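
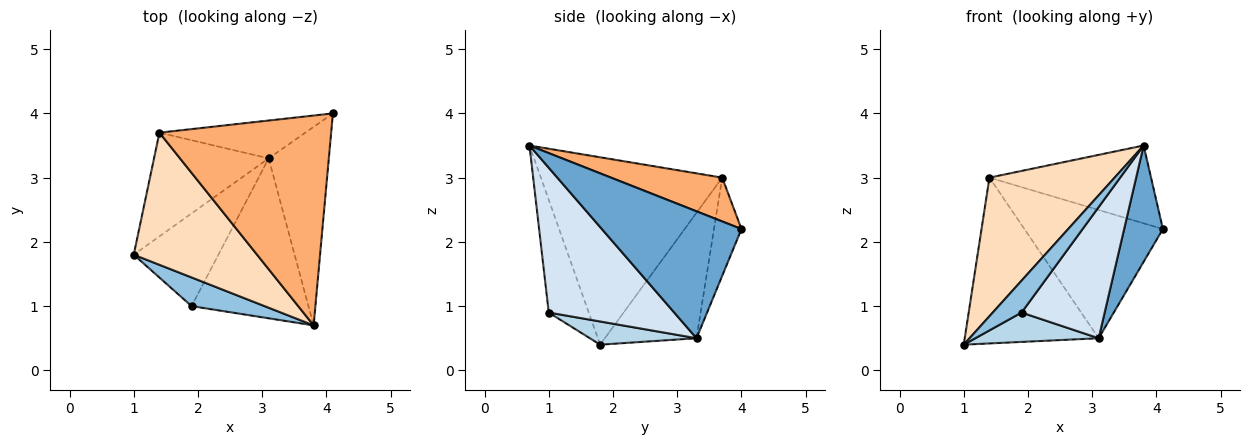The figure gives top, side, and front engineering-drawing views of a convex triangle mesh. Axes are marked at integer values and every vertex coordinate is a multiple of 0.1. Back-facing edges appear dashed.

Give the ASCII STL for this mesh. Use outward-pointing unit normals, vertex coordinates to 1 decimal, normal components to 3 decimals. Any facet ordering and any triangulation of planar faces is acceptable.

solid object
 facet normal 0.876 -0.243 -0.415
  outer loop
   vertex 3.1 3.3 0.5
   vertex 4.1 4.0 2.2
   vertex 3.8 0.7 3.5
  endloop
 endfacet
 facet normal -0.718 -0.517 0.465
  outer loop
   vertex 1.9 1.0 0.9
   vertex 3.8 0.7 3.5
   vertex 1.0 1.8 0.4
  endloop
 endfacet
 facet normal 0.253 -0.292 -0.922
  outer loop
   vertex 1.9 1.0 0.9
   vertex 1.0 1.8 0.4
   vertex 3.1 3.3 0.5
  endloop
 endfacet
 facet normal 0.692 -0.458 -0.558
  outer loop
   vertex 1.9 1.0 0.9
   vertex 3.1 3.3 0.5
   vertex 3.8 0.7 3.5
  endloop
 endfacet
 facet normal -0.187 0.942 -0.278
  outer loop
   vertex 1.4 3.7 3.0
   vertex 4.1 4.0 2.2
   vertex 3.1 3.3 0.5
  endloop
 endfacet
 facet normal 0.233 0.338 0.912
  outer loop
   vertex 1.4 3.7 3.0
   vertex 3.8 0.7 3.5
   vertex 4.1 4.0 2.2
  endloop
 endfacet
 facet normal -0.502 0.733 -0.459
  outer loop
   vertex 1.4 3.7 3.0
   vertex 3.1 3.3 0.5
   vertex 1.0 1.8 0.4
  endloop
 endfacet
 facet normal -0.724 -0.499 0.476
  outer loop
   vertex 1.4 3.7 3.0
   vertex 1.0 1.8 0.4
   vertex 3.8 0.7 3.5
  endloop
 endfacet
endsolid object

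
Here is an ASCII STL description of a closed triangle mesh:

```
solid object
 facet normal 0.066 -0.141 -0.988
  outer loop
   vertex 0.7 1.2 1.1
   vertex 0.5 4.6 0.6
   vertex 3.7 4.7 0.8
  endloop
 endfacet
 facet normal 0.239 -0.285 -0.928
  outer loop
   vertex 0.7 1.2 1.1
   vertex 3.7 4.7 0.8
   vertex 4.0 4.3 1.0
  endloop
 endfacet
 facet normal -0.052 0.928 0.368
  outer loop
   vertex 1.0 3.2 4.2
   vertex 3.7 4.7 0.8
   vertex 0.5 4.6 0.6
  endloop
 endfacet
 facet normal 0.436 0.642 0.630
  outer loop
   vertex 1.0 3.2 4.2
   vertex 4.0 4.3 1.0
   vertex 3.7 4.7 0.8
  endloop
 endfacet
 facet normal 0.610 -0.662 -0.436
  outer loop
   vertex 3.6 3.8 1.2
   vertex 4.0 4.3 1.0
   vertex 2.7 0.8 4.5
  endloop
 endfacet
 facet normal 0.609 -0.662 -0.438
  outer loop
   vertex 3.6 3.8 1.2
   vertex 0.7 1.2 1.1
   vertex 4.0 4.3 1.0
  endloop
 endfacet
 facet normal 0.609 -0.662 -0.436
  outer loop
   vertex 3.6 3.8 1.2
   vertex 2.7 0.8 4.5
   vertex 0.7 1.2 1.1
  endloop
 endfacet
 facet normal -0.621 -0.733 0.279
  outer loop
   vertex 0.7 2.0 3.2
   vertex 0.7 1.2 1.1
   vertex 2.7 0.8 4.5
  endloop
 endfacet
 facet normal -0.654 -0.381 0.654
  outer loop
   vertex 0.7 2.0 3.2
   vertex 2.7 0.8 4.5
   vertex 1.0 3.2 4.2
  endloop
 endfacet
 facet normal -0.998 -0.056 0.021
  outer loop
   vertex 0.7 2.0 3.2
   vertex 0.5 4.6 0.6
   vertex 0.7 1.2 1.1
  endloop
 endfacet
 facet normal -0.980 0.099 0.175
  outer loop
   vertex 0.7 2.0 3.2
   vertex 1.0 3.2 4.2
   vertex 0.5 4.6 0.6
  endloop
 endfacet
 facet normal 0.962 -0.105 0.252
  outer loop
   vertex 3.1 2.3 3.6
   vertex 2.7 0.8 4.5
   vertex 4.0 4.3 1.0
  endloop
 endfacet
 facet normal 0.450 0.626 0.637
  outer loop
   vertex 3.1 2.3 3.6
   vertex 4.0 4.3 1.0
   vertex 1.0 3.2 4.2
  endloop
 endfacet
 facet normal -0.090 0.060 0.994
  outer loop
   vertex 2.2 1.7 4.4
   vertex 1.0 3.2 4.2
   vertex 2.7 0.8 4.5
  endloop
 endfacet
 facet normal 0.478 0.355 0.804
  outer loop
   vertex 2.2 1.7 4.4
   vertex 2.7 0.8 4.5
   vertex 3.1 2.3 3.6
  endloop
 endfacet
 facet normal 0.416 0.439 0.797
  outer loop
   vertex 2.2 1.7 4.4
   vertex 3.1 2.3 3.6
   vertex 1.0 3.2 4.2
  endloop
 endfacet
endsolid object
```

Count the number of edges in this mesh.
24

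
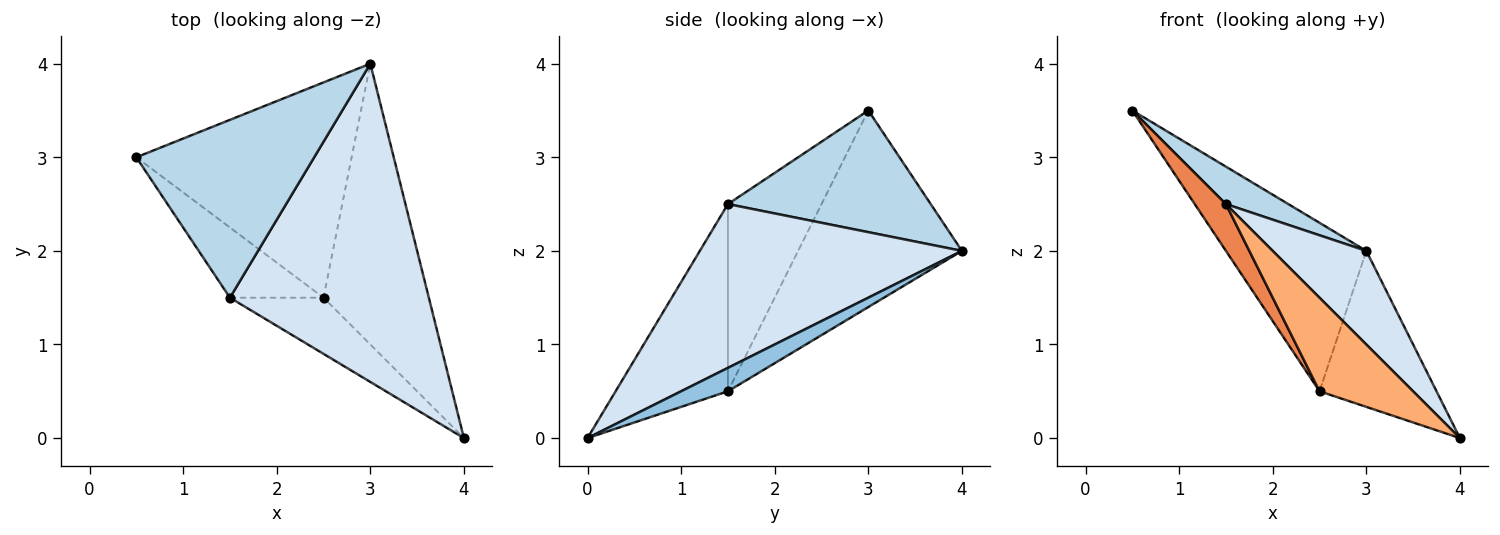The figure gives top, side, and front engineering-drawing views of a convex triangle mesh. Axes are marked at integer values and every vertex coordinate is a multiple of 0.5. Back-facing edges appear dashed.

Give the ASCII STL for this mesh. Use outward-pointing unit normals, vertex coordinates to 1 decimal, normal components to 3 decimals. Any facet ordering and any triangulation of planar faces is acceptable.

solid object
 facet normal -0.584 0.500 -0.639
  outer loop
   vertex 2.5 1.5 0.5
   vertex 0.5 3.0 3.5
   vertex 3.0 4.0 2.0
  endloop
 endfacet
 facet normal 0.191 0.477 -0.858
  outer loop
   vertex 2.5 1.5 0.5
   vertex 3.0 4.0 2.0
   vertex 4.0 0.0 0.0
  endloop
 endfacet
 facet normal 0.556 -0.171 0.813
  outer loop
   vertex 1.5 1.5 2.5
   vertex 3.0 4.0 2.0
   vertex 0.5 3.0 3.5
  endloop
 endfacet
 facet normal 0.620 -0.221 0.753
  outer loop
   vertex 1.5 1.5 2.5
   vertex 4.0 0.0 0.0
   vertex 3.0 4.0 2.0
  endloop
 endfacet
 facet normal -0.857 -0.286 -0.429
  outer loop
   vertex 1.5 1.5 2.5
   vertex 0.5 3.0 3.5
   vertex 2.5 1.5 0.5
  endloop
 endfacet
 facet normal -0.717 -0.598 -0.359
  outer loop
   vertex 1.5 1.5 2.5
   vertex 2.5 1.5 0.5
   vertex 4.0 0.0 0.0
  endloop
 endfacet
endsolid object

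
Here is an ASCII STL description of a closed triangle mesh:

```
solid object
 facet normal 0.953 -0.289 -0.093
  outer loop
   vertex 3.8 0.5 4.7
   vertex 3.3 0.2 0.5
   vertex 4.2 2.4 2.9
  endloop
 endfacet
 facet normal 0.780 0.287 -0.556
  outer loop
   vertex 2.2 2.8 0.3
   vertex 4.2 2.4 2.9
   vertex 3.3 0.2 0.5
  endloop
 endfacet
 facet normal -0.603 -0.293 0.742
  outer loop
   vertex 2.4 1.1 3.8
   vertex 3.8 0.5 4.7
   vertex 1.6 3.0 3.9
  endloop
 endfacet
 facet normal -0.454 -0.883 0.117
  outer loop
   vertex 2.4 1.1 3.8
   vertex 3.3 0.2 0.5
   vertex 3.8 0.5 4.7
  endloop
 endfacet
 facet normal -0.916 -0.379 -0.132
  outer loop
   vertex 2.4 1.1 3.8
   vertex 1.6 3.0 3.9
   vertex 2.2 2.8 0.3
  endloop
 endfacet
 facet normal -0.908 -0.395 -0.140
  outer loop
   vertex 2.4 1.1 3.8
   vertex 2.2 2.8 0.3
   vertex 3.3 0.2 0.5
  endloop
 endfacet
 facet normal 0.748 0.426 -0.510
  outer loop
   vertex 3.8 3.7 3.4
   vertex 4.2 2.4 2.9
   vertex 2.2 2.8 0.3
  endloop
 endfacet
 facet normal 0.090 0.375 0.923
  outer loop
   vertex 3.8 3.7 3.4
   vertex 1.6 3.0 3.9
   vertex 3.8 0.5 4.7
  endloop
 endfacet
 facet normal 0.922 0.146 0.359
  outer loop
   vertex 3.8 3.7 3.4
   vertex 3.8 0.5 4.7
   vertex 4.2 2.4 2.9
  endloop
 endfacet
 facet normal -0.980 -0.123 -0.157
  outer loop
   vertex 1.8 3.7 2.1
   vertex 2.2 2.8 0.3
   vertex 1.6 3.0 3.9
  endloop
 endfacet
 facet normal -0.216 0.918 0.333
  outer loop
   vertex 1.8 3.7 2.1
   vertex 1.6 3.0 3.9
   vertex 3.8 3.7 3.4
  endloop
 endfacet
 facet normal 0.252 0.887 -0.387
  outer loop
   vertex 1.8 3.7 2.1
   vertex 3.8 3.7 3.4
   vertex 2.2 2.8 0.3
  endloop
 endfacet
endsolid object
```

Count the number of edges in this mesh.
18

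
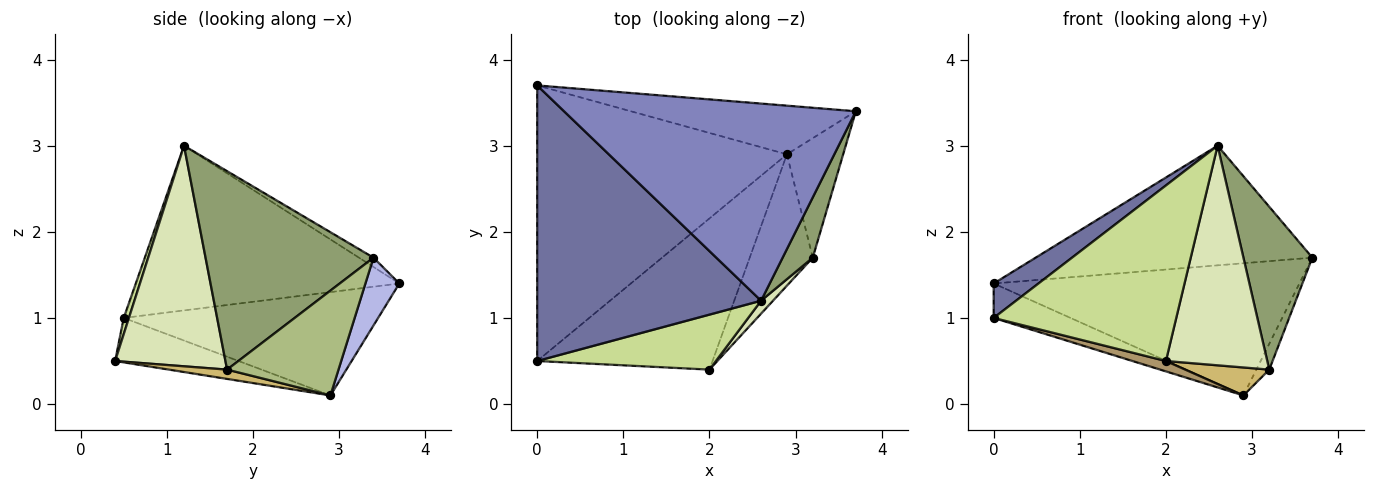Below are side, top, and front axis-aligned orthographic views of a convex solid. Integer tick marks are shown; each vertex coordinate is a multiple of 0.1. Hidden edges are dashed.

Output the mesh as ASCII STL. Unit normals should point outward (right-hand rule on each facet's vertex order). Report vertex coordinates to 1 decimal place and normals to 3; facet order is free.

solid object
 facet normal -0.590 -0.100 0.801
  outer loop
   vertex 2.6 1.2 3.0
   vertex 0.0 3.7 1.4
   vertex 0.0 0.5 1.0
  endloop
 endfacet
 facet normal -0.027 0.519 0.855
  outer loop
   vertex 2.6 1.2 3.0
   vertex 3.7 3.4 1.7
   vertex 0.0 3.7 1.4
  endloop
 endfacet
 facet normal -0.380 0.115 -0.918
  outer loop
   vertex 2.9 2.9 0.1
   vertex 0.0 0.5 1.0
   vertex 0.0 3.7 1.4
  endloop
 endfacet
 facet normal 0.104 0.933 -0.343
  outer loop
   vertex 2.9 2.9 0.1
   vertex 0.0 3.7 1.4
   vertex 3.7 3.4 1.7
  endloop
 endfacet
 facet normal 0.916 -0.376 0.139
  outer loop
   vertex 3.2 1.7 0.4
   vertex 3.7 3.4 1.7
   vertex 2.6 1.2 3.0
  endloop
 endfacet
 facet normal 0.877 0.102 -0.470
  outer loop
   vertex 3.2 1.7 0.4
   vertex 2.9 2.9 0.1
   vertex 3.7 3.4 1.7
  endloop
 endfacet
 facet normal 0.027 -0.954 0.299
  outer loop
   vertex 2.0 0.4 0.5
   vertex 2.6 1.2 3.0
   vertex 0.0 0.5 1.0
  endloop
 endfacet
 facet normal 0.736 -0.676 0.040
  outer loop
   vertex 2.0 0.4 0.5
   vertex 3.2 1.7 0.4
   vertex 2.6 1.2 3.0
  endloop
 endfacet
 facet normal -0.245 -0.067 -0.967
  outer loop
   vertex 2.0 0.4 0.5
   vertex 0.0 0.5 1.0
   vertex 2.9 2.9 0.1
  endloop
 endfacet
 facet normal 0.143 -0.206 -0.968
  outer loop
   vertex 2.0 0.4 0.5
   vertex 2.9 2.9 0.1
   vertex 3.2 1.7 0.4
  endloop
 endfacet
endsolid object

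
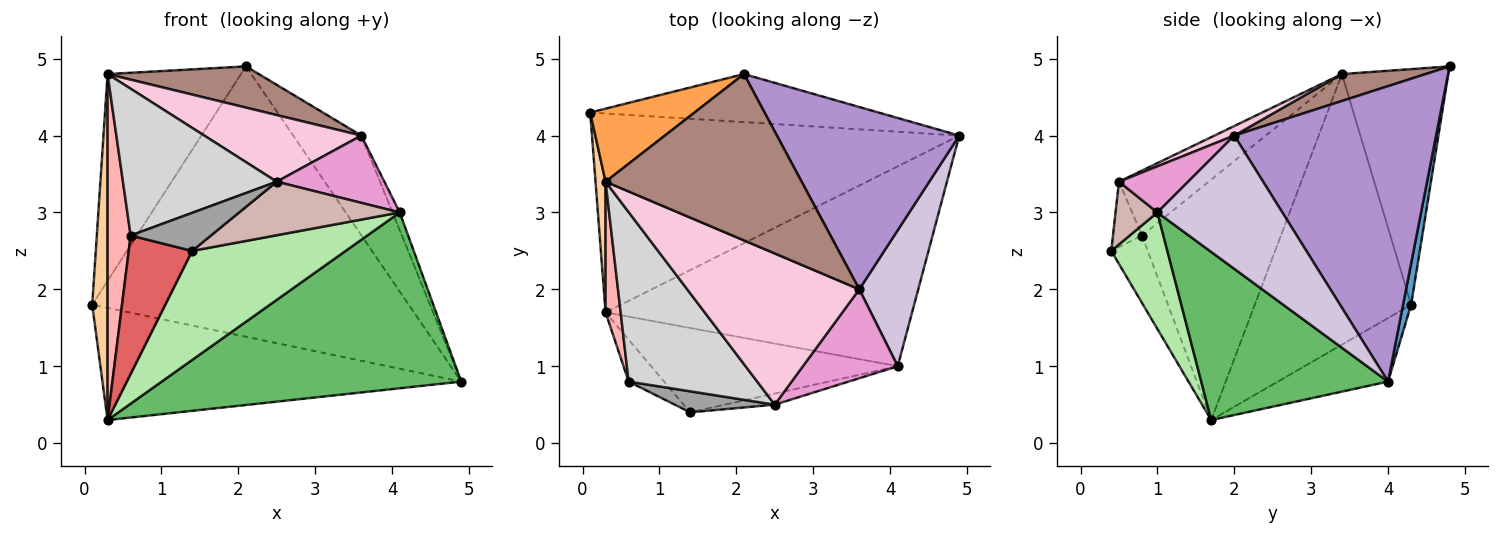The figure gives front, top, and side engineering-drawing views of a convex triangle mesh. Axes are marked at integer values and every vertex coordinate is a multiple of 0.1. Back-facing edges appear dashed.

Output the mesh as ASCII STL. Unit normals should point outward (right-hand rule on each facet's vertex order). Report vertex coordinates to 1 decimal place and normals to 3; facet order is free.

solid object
 facet normal 0.025 0.984 -0.175
  outer loop
   vertex 2.1 4.8 4.9
   vertex 4.9 4.0 0.8
   vertex 0.1 4.3 1.8
  endloop
 endfacet
 facet normal -0.149 0.486 -0.861
  outer loop
   vertex 0.3 1.7 0.3
   vertex 0.1 4.3 1.8
   vertex 4.9 4.0 0.8
  endloop
 endfacet
 facet normal -0.601 0.754 0.266
  outer loop
   vertex 0.3 3.4 4.8
   vertex 2.1 4.8 4.9
   vertex 0.1 4.3 1.8
  endloop
 endfacet
 facet normal -0.995 -0.098 0.037
  outer loop
   vertex 0.3 3.4 4.8
   vertex 0.1 4.3 1.8
   vertex 0.3 1.7 0.3
  endloop
 endfacet
 facet normal 0.381 -0.611 -0.694
  outer loop
   vertex 4.1 1.0 3.0
   vertex 0.3 1.7 0.3
   vertex 4.9 4.0 0.8
  endloop
 endfacet
 facet normal 0.278 -0.760 -0.588
  outer loop
   vertex 4.1 1.0 3.0
   vertex 1.4 0.4 2.5
   vertex 0.3 1.7 0.3
  endloop
 endfacet
 facet normal -0.483 -0.838 -0.254
  outer loop
   vertex 0.6 0.8 2.7
   vertex 0.3 1.7 0.3
   vertex 1.4 0.4 2.5
  endloop
 endfacet
 facet normal -0.985 -0.163 0.062
  outer loop
   vertex 0.6 0.8 2.7
   vertex 0.3 3.4 4.8
   vertex 0.3 1.7 0.3
  endloop
 endfacet
 facet normal 0.818 0.276 0.505
  outer loop
   vertex 3.6 2.0 4.0
   vertex 4.9 4.0 0.8
   vertex 2.1 4.8 4.9
  endloop
 endfacet
 facet normal 0.913 0.053 0.404
  outer loop
   vertex 3.6 2.0 4.0
   vertex 4.1 1.0 3.0
   vertex 4.9 4.0 0.8
  endloop
 endfacet
 facet normal 0.132 -0.239 0.962
  outer loop
   vertex 3.6 2.0 4.0
   vertex 2.1 4.8 4.9
   vertex 0.3 3.4 4.8
  endloop
 endfacet
 facet normal 0.247 -0.949 -0.197
  outer loop
   vertex 2.5 0.5 3.4
   vertex 1.4 0.4 2.5
   vertex 4.1 1.0 3.0
  endloop
 endfacet
 facet normal 0.362 -0.563 0.743
  outer loop
   vertex 2.5 0.5 3.4
   vertex 4.1 1.0 3.0
   vertex 3.6 2.0 4.0
  endloop
 endfacet
 facet normal 0.051 -0.403 0.914
  outer loop
   vertex 2.5 0.5 3.4
   vertex 3.6 2.0 4.0
   vertex 0.3 3.4 4.8
  endloop
 endfacet
 facet normal -0.302 -0.834 0.461
  outer loop
   vertex 2.5 0.5 3.4
   vertex 0.6 0.8 2.7
   vertex 1.4 0.4 2.5
  endloop
 endfacet
 facet normal -0.357 -0.612 0.706
  outer loop
   vertex 2.5 0.5 3.4
   vertex 0.3 3.4 4.8
   vertex 0.6 0.8 2.7
  endloop
 endfacet
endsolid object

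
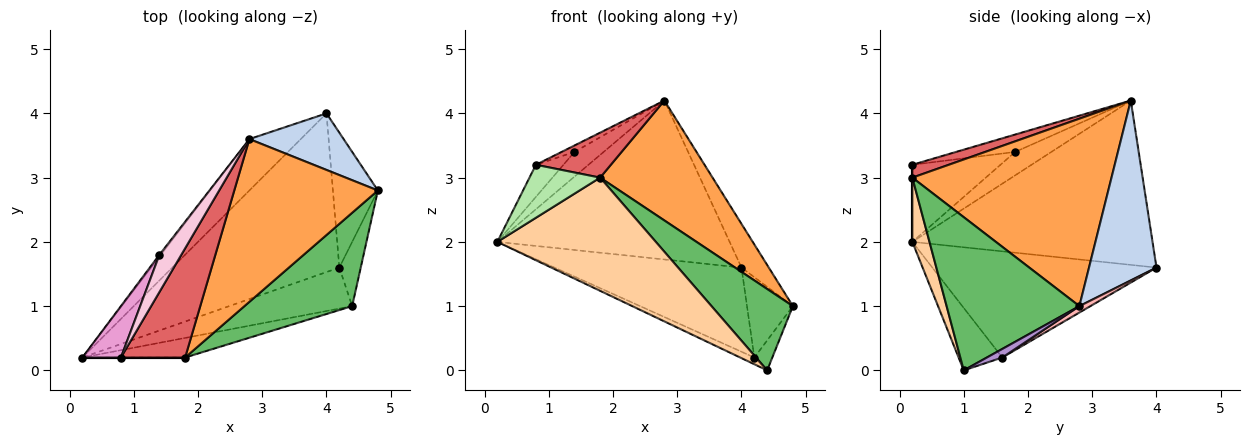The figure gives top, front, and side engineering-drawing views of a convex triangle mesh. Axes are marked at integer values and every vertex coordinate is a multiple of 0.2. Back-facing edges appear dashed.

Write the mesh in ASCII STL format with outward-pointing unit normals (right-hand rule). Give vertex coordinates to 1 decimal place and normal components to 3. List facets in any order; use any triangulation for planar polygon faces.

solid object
 facet normal -0.701 0.678 -0.219
  outer loop
   vertex 4.0 4.0 1.6
   vertex 0.2 0.2 2.0
   vertex 2.8 3.6 4.2
  endloop
 endfacet
 facet normal 0.834 0.338 0.437
  outer loop
   vertex 4.0 4.0 1.6
   vertex 2.8 3.6 4.2
   vertex 4.8 2.8 1.0
  endloop
 endfacet
 facet normal 0.724 -0.409 0.555
  outer loop
   vertex 1.8 0.2 3.0
   vertex 4.8 2.8 1.0
   vertex 2.8 3.6 4.2
  endloop
 endfacet
 facet normal 0.106 -0.980 -0.169
  outer loop
   vertex 4.4 1.0 0.0
   vertex 1.8 0.2 3.0
   vertex 0.2 0.2 2.0
  endloop
 endfacet
 facet normal 0.731 -0.448 0.514
  outer loop
   vertex 4.4 1.0 0.0
   vertex 4.8 2.8 1.0
   vertex 1.8 0.2 3.0
  endloop
 endfacet
 facet normal 0.000 -1.000 0.000
  outer loop
   vertex 0.8 0.2 3.2
   vertex 0.2 0.2 2.0
   vertex 1.8 0.2 3.0
  endloop
 endfacet
 facet normal 0.182 -0.374 0.909
  outer loop
   vertex 0.8 0.2 3.2
   vertex 1.8 0.2 3.0
   vertex 2.8 3.6 4.2
  endloop
 endfacet
 facet normal 0.122 0.508 -0.853
  outer loop
   vertex 4.2 1.6 0.2
   vertex 4.0 4.0 1.6
   vertex 4.8 2.8 1.0
  endloop
 endfacet
 facet normal 0.341 0.398 -0.852
  outer loop
   vertex 4.2 1.6 0.2
   vertex 4.8 2.8 1.0
   vertex 4.4 1.0 0.0
  endloop
 endfacet
 facet normal -0.490 0.409 -0.770
  outer loop
   vertex 4.2 1.6 0.2
   vertex 0.2 0.2 2.0
   vertex 4.0 4.0 1.6
  endloop
 endfacet
 facet normal -0.448 0.145 -0.882
  outer loop
   vertex 4.2 1.6 0.2
   vertex 4.4 1.0 0.0
   vertex 0.2 0.2 2.0
  endloop
 endfacet
 facet normal -0.777 0.627 -0.050
  outer loop
   vertex 1.4 1.8 3.4
   vertex 2.8 3.6 4.2
   vertex 0.2 0.2 2.0
  endloop
 endfacet
 facet normal -0.861 0.269 0.431
  outer loop
   vertex 1.4 1.8 3.4
   vertex 0.2 0.2 2.0
   vertex 0.8 0.2 3.2
  endloop
 endfacet
 facet normal -0.616 0.134 0.776
  outer loop
   vertex 1.4 1.8 3.4
   vertex 0.8 0.2 3.2
   vertex 2.8 3.6 4.2
  endloop
 endfacet
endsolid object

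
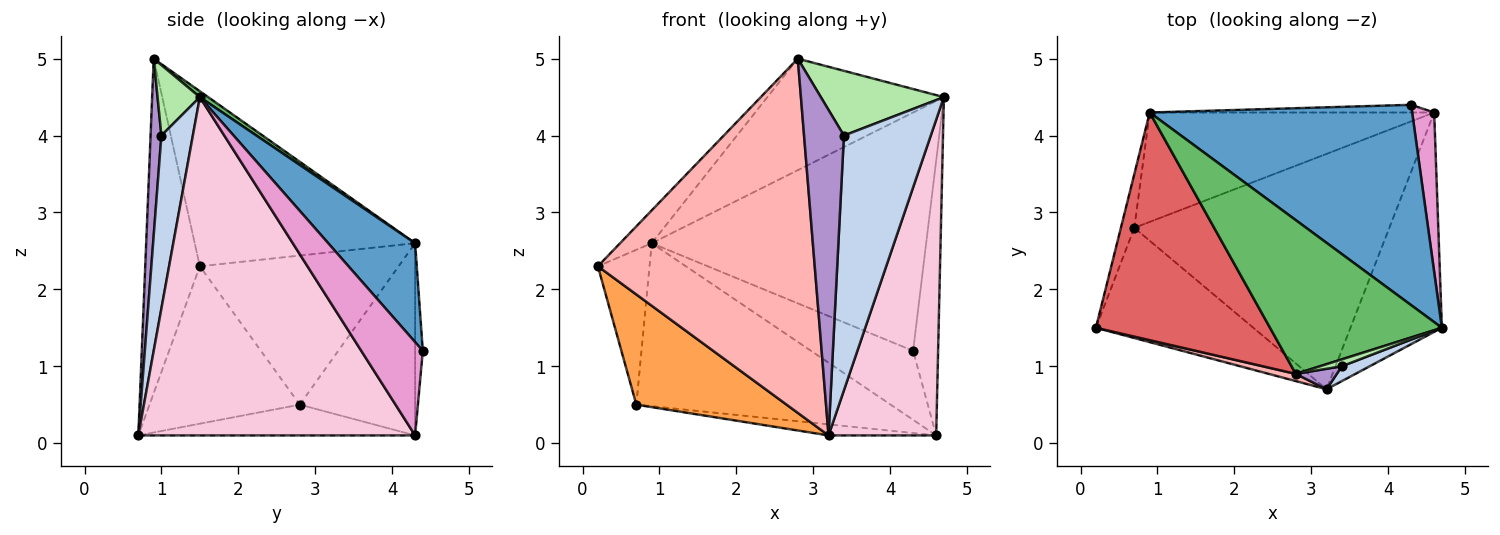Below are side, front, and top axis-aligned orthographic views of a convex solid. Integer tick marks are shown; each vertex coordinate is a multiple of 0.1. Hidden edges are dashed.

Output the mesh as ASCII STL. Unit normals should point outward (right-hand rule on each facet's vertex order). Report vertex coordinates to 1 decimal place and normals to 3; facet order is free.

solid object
 facet normal 0.236 0.744 0.625
  outer loop
   vertex 0.9 4.3 2.6
   vertex 4.7 1.5 4.5
   vertex 4.3 4.4 1.2
  endloop
 endfacet
 facet normal 0.340 -0.939 0.055
  outer loop
   vertex 3.4 1.0 4.0
   vertex 3.2 0.7 0.1
   vertex 4.7 1.5 4.5
  endloop
 endfacet
 facet normal -0.577 -0.577 -0.577
  outer loop
   vertex 0.7 2.8 0.5
   vertex 3.2 0.7 0.1
   vertex 0.2 1.5 2.3
  endloop
 endfacet
 facet normal -0.964 0.250 -0.087
  outer loop
   vertex 0.7 2.8 0.5
   vertex 0.2 1.5 2.3
   vertex 0.9 4.3 2.6
  endloop
 endfacet
 facet normal 0.028 0.587 0.809
  outer loop
   vertex 2.8 0.9 5.0
   vertex 4.7 1.5 4.5
   vertex 0.9 4.3 2.6
  endloop
 endfacet
 facet normal 0.323 -0.941 0.100
  outer loop
   vertex 2.8 0.9 5.0
   vertex 3.4 1.0 4.0
   vertex 4.7 1.5 4.5
  endloop
 endfacet
 facet normal -0.705 0.101 0.702
  outer loop
   vertex 2.8 0.9 5.0
   vertex 0.9 4.3 2.6
   vertex 0.2 1.5 2.3
  endloop
 endfacet
 facet normal -0.244 -0.970 0.020
  outer loop
   vertex 2.8 0.9 5.0
   vertex 0.2 1.5 2.3
   vertex 3.2 0.7 0.1
  endloop
 endfacet
 facet normal 0.262 -0.963 0.061
  outer loop
   vertex 2.8 0.9 5.0
   vertex 3.2 0.7 0.1
   vertex 3.4 1.0 4.0
  endloop
 endfacet
 facet normal -0.075 0.991 -0.110
  outer loop
   vertex 4.6 4.3 0.1
   vertex 0.9 4.3 2.6
   vertex 4.3 4.4 1.2
  endloop
 endfacet
 facet normal -0.352 0.777 -0.522
  outer loop
   vertex 4.6 4.3 0.1
   vertex 0.7 2.8 0.5
   vertex 0.9 4.3 2.6
  endloop
 endfacet
 facet normal -0.120 0.047 -0.992
  outer loop
   vertex 4.6 4.3 0.1
   vertex 3.2 0.7 0.1
   vertex 0.7 2.8 0.5
  endloop
 endfacet
 facet normal 0.905 0.368 0.213
  outer loop
   vertex 4.6 4.3 0.1
   vertex 4.3 4.4 1.2
   vertex 4.7 1.5 4.5
  endloop
 endfacet
 facet normal 0.904 -0.351 -0.244
  outer loop
   vertex 4.6 4.3 0.1
   vertex 4.7 1.5 4.5
   vertex 3.2 0.7 0.1
  endloop
 endfacet
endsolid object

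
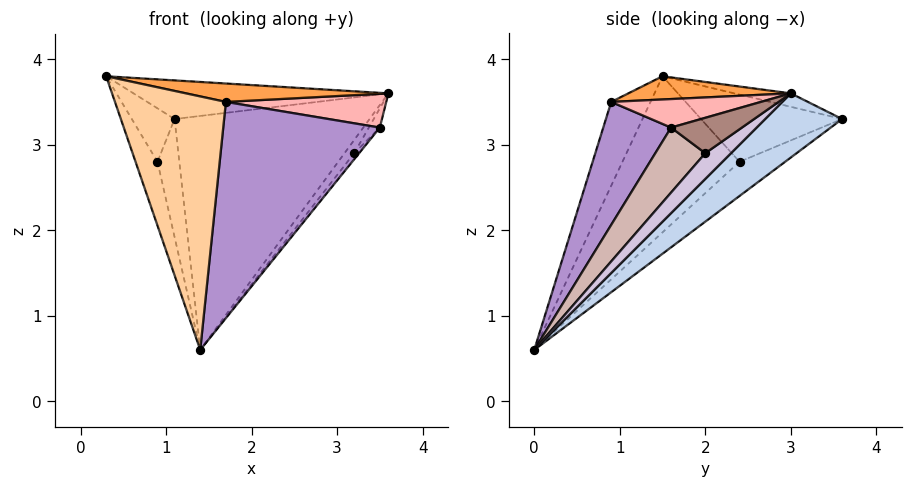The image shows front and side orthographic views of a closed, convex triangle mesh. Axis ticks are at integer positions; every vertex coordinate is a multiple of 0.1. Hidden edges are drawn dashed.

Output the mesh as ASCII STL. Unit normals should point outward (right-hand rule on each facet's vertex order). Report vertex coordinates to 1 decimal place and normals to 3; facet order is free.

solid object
 facet normal -0.056 0.251 0.966
  outer loop
   vertex 1.1 3.6 3.3
   vertex 0.3 1.5 3.8
   vertex 3.6 3.0 3.6
  endloop
 endfacet
 facet normal 0.235 0.596 -0.768
  outer loop
   vertex 1.1 3.6 3.3
   vertex 3.6 3.0 3.6
   vertex 1.4 0.0 0.6
  endloop
 endfacet
 facet normal 0.136 -0.170 0.976
  outer loop
   vertex 1.7 0.9 3.5
   vertex 3.6 3.0 3.6
   vertex 0.3 1.5 3.8
  endloop
 endfacet
 facet normal -0.317 -0.896 0.311
  outer loop
   vertex 1.7 0.9 3.5
   vertex 0.3 1.5 3.8
   vertex 1.4 0.0 0.6
  endloop
 endfacet
 facet normal -0.905 0.169 -0.390
  outer loop
   vertex 0.9 2.4 2.8
   vertex 1.4 0.0 0.6
   vertex 0.3 1.5 3.8
  endloop
 endfacet
 facet normal -0.913 0.277 -0.299
  outer loop
   vertex 0.9 2.4 2.8
   vertex 0.3 1.5 3.8
   vertex 1.1 3.6 3.3
  endloop
 endfacet
 facet normal -0.747 0.358 -0.560
  outer loop
   vertex 0.9 2.4 2.8
   vertex 1.1 3.6 3.3
   vertex 1.4 0.0 0.6
  endloop
 endfacet
 facet normal 0.264 -0.282 0.922
  outer loop
   vertex 3.5 1.6 3.2
   vertex 3.6 3.0 3.6
   vertex 1.7 0.9 3.5
  endloop
 endfacet
 facet normal 0.386 -0.892 0.237
  outer loop
   vertex 3.5 1.6 3.2
   vertex 1.7 0.9 3.5
   vertex 1.4 0.0 0.6
  endloop
 endfacet
 facet normal 0.649 0.245 -0.721
  outer loop
   vertex 3.2 2.0 2.9
   vertex 1.4 0.0 0.6
   vertex 3.6 3.0 3.6
  endloop
 endfacet
 facet normal 0.778 0.121 -0.617
  outer loop
   vertex 3.2 2.0 2.9
   vertex 3.6 3.0 3.6
   vertex 3.5 1.6 3.2
  endloop
 endfacet
 facet normal 0.753 0.074 -0.654
  outer loop
   vertex 3.2 2.0 2.9
   vertex 3.5 1.6 3.2
   vertex 1.4 0.0 0.6
  endloop
 endfacet
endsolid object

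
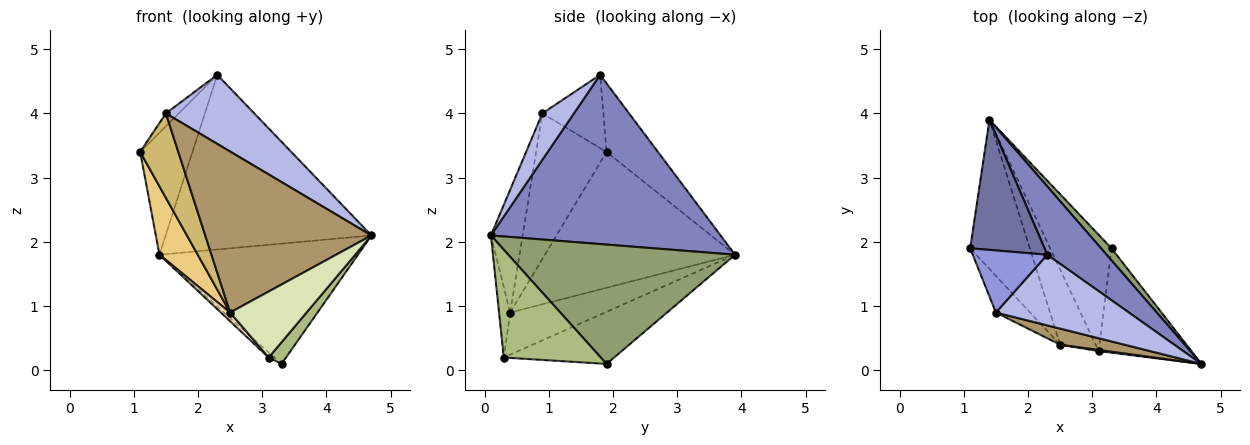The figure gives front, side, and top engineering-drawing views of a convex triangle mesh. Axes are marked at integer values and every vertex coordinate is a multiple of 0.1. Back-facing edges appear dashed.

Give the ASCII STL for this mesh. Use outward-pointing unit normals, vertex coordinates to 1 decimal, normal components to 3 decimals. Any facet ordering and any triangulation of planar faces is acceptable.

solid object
 facet normal -0.558 0.568 0.605
  outer loop
   vertex 2.3 1.8 4.6
   vertex 1.4 3.9 1.8
   vertex 1.1 1.9 3.4
  endloop
 endfacet
 facet normal 0.721 0.646 0.253
  outer loop
   vertex 2.3 1.8 4.6
   vertex 4.7 0.1 2.1
   vertex 1.4 3.9 1.8
  endloop
 endfacet
 facet normal -0.693 0.146 0.706
  outer loop
   vertex 1.5 0.9 4.0
   vertex 2.3 1.8 4.6
   vertex 1.1 1.9 3.4
  endloop
 endfacet
 facet normal 0.242 -0.678 0.694
  outer loop
   vertex 1.5 0.9 4.0
   vertex 4.7 0.1 2.1
   vertex 2.3 1.8 4.6
  endloop
 endfacet
 facet normal 0.751 0.657 0.066
  outer loop
   vertex 3.3 1.9 0.1
   vertex 1.4 3.9 1.8
   vertex 4.7 0.1 2.1
  endloop
 endfacet
 facet normal 0.751 -0.134 -0.647
  outer loop
   vertex 3.3 1.9 0.1
   vertex 4.7 0.1 2.1
   vertex 3.1 0.3 0.2
  endloop
 endfacet
 facet normal -0.647 0.033 -0.762
  outer loop
   vertex 3.3 1.9 0.1
   vertex 3.1 0.3 0.2
   vertex 1.4 3.9 1.8
  endloop
 endfacet
 facet normal -0.144 -0.989 0.018
  outer loop
   vertex 2.5 0.4 0.9
   vertex 3.1 0.3 0.2
   vertex 4.7 0.1 2.1
  endloop
 endfacet
 facet normal -0.187 -0.978 0.098
  outer loop
   vertex 2.5 0.4 0.9
   vertex 4.7 0.1 2.1
   vertex 1.5 0.9 4.0
  endloop
 endfacet
 facet normal -0.861 -0.466 -0.203
  outer loop
   vertex 2.5 0.4 0.9
   vertex 1.5 0.9 4.0
   vertex 1.1 1.9 3.4
  endloop
 endfacet
 facet normal -0.900 -0.181 -0.395
  outer loop
   vertex 2.5 0.4 0.9
   vertex 1.1 1.9 3.4
   vertex 1.4 3.9 1.8
  endloop
 endfacet
 facet normal -0.762 -0.074 -0.643
  outer loop
   vertex 2.5 0.4 0.9
   vertex 1.4 3.9 1.8
   vertex 3.1 0.3 0.2
  endloop
 endfacet
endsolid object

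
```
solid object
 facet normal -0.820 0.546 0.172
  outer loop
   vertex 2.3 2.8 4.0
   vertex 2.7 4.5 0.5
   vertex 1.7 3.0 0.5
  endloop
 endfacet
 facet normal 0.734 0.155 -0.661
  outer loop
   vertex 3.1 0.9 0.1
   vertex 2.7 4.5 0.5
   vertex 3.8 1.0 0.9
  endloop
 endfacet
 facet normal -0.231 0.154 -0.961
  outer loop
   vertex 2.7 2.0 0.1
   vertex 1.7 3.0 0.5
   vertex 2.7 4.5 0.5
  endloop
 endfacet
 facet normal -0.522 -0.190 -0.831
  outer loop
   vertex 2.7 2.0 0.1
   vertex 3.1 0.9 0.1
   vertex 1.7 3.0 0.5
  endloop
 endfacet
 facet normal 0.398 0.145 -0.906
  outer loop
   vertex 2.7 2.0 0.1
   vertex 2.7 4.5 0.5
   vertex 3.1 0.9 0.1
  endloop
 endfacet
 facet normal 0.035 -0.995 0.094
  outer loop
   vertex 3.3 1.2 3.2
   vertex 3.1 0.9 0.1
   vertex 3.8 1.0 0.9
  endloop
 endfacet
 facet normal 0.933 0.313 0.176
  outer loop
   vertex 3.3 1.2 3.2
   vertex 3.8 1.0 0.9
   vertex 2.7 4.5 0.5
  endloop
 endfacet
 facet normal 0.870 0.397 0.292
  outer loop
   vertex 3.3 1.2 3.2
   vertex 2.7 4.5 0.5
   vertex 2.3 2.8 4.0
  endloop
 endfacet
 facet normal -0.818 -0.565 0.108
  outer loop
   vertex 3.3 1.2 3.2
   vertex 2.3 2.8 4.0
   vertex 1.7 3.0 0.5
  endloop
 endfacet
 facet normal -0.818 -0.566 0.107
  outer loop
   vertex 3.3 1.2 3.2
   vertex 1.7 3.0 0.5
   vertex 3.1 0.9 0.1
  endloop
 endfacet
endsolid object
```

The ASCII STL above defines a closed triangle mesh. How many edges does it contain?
15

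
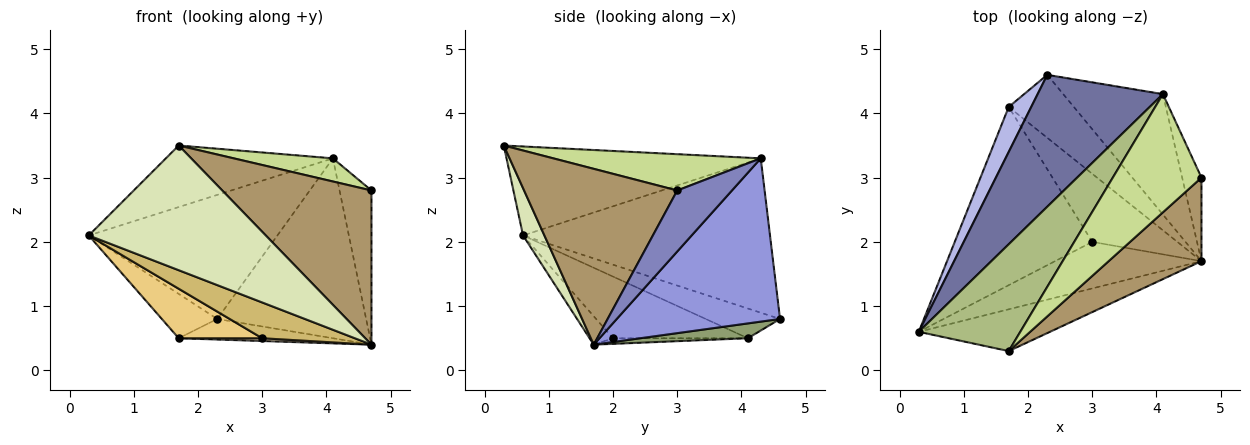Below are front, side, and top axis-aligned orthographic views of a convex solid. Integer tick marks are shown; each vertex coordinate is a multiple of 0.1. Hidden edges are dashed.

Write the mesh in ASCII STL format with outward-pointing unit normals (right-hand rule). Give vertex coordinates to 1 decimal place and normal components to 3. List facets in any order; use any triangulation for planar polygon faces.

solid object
 facet normal -0.668 0.510 0.542
  outer loop
   vertex 4.1 4.3 3.3
   vertex 2.3 4.6 0.8
   vertex 0.3 0.6 2.1
  endloop
 endfacet
 facet normal 0.833 0.486 -0.263
  outer loop
   vertex 4.1 4.3 3.3
   vertex 4.7 3.0 2.8
   vertex 4.7 1.7 0.4
  endloop
 endfacet
 facet normal 0.674 0.614 -0.411
  outer loop
   vertex 4.1 4.3 3.3
   vertex 4.7 1.7 0.4
   vertex 2.3 4.6 0.8
  endloop
 endfacet
 facet normal -0.685 0.511 0.519
  outer loop
   vertex 1.7 4.1 0.5
   vertex 0.3 0.6 2.1
   vertex 2.3 4.6 0.8
  endloop
 endfacet
 facet normal 0.212 0.303 -0.929
  outer loop
   vertex 1.7 4.1 0.5
   vertex 2.3 4.6 0.8
   vertex 4.7 1.7 0.4
  endloop
 endfacet
 facet normal -0.605 0.397 0.690
  outer loop
   vertex 1.7 0.3 3.5
   vertex 4.1 4.3 3.3
   vertex 0.3 0.6 2.1
  endloop
 endfacet
 facet normal 0.373 -0.178 0.911
  outer loop
   vertex 1.7 0.3 3.5
   vertex 4.7 3.0 2.8
   vertex 4.1 4.3 3.3
  endloop
 endfacet
 facet normal 0.114 -0.942 -0.316
  outer loop
   vertex 1.7 0.3 3.5
   vertex 0.3 0.6 2.1
   vertex 4.7 1.7 0.4
  endloop
 endfacet
 facet normal 0.670 -0.653 0.354
  outer loop
   vertex 1.7 0.3 3.5
   vertex 4.7 1.7 0.4
   vertex 4.7 3.0 2.8
  endloop
 endfacet
 facet normal -0.152 -0.602 -0.784
  outer loop
   vertex 3.0 2.0 0.5
   vertex 4.7 1.7 0.4
   vertex 0.3 0.6 2.1
  endloop
 endfacet
 facet normal -0.397 -0.246 -0.884
  outer loop
   vertex 3.0 2.0 0.5
   vertex 0.3 0.6 2.1
   vertex 1.7 4.1 0.5
  endloop
 endfacet
 facet normal -0.066 -0.041 -0.997
  outer loop
   vertex 3.0 2.0 0.5
   vertex 1.7 4.1 0.5
   vertex 4.7 1.7 0.4
  endloop
 endfacet
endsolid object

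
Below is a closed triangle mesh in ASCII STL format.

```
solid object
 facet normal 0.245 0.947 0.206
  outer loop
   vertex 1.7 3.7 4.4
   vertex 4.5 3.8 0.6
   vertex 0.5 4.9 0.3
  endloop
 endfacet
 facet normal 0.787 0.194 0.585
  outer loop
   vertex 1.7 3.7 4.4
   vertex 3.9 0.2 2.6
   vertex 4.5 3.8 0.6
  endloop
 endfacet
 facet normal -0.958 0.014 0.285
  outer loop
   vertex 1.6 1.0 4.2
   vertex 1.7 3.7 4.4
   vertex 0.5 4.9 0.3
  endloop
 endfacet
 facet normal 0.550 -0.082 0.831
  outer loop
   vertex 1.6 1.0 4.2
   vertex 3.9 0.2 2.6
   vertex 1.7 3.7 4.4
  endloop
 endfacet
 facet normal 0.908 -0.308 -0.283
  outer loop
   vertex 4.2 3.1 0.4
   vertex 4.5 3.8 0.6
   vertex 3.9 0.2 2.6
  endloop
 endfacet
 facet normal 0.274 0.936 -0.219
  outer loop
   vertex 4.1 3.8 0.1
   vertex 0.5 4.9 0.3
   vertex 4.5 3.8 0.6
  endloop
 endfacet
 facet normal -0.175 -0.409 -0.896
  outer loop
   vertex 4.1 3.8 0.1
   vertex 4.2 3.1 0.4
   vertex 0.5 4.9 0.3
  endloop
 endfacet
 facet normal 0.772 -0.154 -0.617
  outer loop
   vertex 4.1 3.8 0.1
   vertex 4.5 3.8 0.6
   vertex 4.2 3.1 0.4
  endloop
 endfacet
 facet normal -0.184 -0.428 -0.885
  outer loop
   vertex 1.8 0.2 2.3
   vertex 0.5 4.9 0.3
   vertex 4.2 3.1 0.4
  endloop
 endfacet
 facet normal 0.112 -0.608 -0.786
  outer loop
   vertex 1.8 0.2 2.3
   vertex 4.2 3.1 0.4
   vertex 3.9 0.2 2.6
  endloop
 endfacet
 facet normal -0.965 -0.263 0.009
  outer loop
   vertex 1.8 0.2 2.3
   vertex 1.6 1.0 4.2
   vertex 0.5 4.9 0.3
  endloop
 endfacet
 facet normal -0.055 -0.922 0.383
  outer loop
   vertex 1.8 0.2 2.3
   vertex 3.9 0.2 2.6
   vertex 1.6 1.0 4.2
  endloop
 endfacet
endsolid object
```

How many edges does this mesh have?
18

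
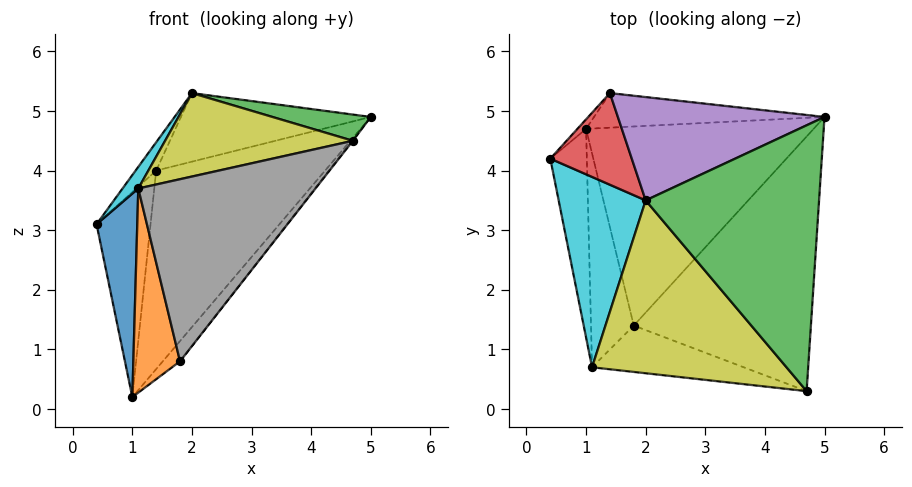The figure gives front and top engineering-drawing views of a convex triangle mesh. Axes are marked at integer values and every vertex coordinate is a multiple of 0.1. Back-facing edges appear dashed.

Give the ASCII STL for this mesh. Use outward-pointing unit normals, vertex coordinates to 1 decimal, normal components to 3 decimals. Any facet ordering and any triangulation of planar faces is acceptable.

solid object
 facet normal 0.787 0.002 -0.616
  outer loop
   vertex 1.8 1.4 0.8
   vertex 5.0 4.9 4.9
   vertex 4.7 0.3 4.5
  endloop
 endfacet
 facet normal 0.758 0.066 -0.648
  outer loop
   vertex 1.8 1.4 0.8
   vertex 1.0 4.7 0.2
   vertex 5.0 4.9 4.9
  endloop
 endfacet
 facet normal 0.176 -0.097 0.980
  outer loop
   vertex 2.0 3.5 5.3
   vertex 4.7 0.3 4.5
   vertex 5.0 4.9 4.9
  endloop
 endfacet
 facet normal -0.764 0.190 0.616
  outer loop
   vertex 1.4 5.3 4.0
   vertex 0.4 4.2 3.1
   vertex 2.0 3.5 5.3
  endloop
 endfacet
 facet normal -0.145 0.547 0.824
  outer loop
   vertex 1.4 5.3 4.0
   vertex 2.0 3.5 5.3
   vertex 5.0 4.9 4.9
  endloop
 endfacet
 facet normal -0.726 0.687 -0.032
  outer loop
   vertex 1.4 5.3 4.0
   vertex 1.0 4.7 0.2
   vertex 0.4 4.2 3.1
  endloop
 endfacet
 facet normal 0.151 0.974 -0.170
  outer loop
   vertex 1.4 5.3 4.0
   vertex 5.0 4.9 4.9
   vertex 1.0 4.7 0.2
  endloop
 endfacet
 facet normal -0.053 -0.968 -0.246
  outer loop
   vertex 1.1 0.7 3.7
   vertex 1.8 1.4 0.8
   vertex 4.7 0.3 4.5
  endloop
 endfacet
 facet normal -0.241 -0.422 0.874
  outer loop
   vertex 1.1 0.7 3.7
   vertex 4.7 0.3 4.5
   vertex 2.0 3.5 5.3
  endloop
 endfacet
 facet normal -0.817 -0.065 0.573
  outer loop
   vertex 1.1 0.7 3.7
   vertex 2.0 3.5 5.3
   vertex 0.4 4.2 3.1
  endloop
 endfacet
 facet normal -0.945 -0.229 -0.235
  outer loop
   vertex 1.1 0.7 3.7
   vertex 0.4 4.2 3.1
   vertex 1.0 4.7 0.2
  endloop
 endfacet
 facet normal -0.917 -0.275 -0.288
  outer loop
   vertex 1.1 0.7 3.7
   vertex 1.0 4.7 0.2
   vertex 1.8 1.4 0.8
  endloop
 endfacet
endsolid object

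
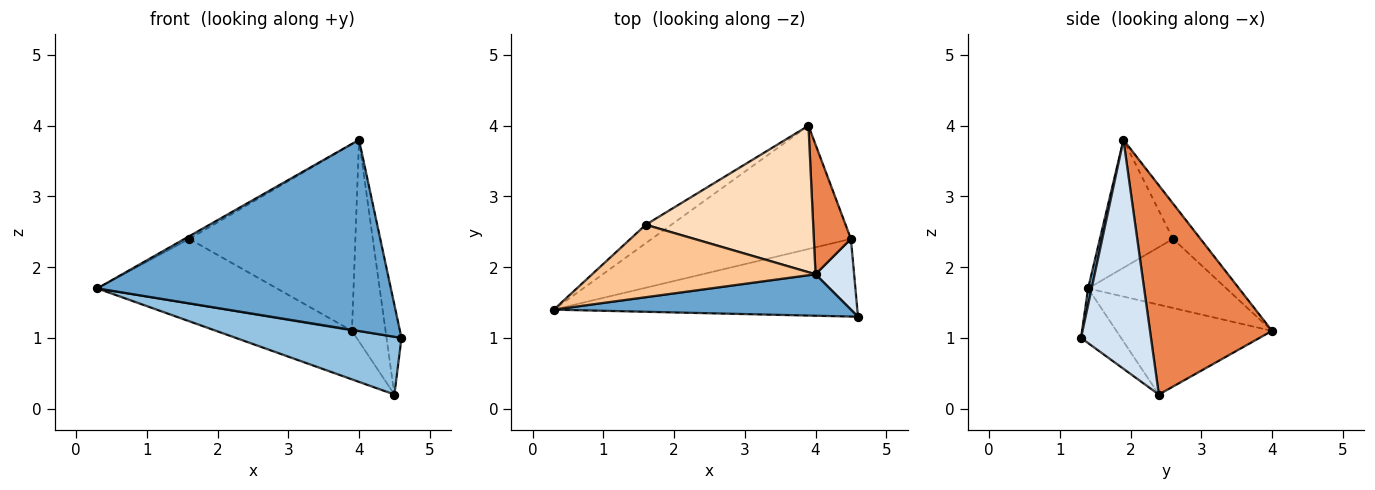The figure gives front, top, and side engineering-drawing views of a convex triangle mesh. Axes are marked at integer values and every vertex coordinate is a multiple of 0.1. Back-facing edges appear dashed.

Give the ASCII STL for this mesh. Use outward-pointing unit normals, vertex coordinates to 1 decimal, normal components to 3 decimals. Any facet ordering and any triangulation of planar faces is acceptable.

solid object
 facet normal 0.012 -0.977 0.212
  outer loop
   vertex 4.0 1.9 3.8
   vertex 0.3 1.4 1.7
   vertex 4.6 1.3 1.0
  endloop
 endfacet
 facet normal -0.143 -0.591 -0.794
  outer loop
   vertex 4.5 2.4 0.2
   vertex 4.6 1.3 1.0
   vertex 0.3 1.4 1.7
  endloop
 endfacet
 facet normal -0.387 0.338 -0.858
  outer loop
   vertex 4.5 2.4 0.2
   vertex 0.3 1.4 1.7
   vertex 3.9 4.0 1.1
  endloop
 endfacet
 facet normal 0.965 0.206 0.163
  outer loop
   vertex 4.5 2.4 0.2
   vertex 4.0 1.9 3.8
   vertex 4.6 1.3 1.0
  endloop
 endfacet
 facet normal 0.950 0.262 0.168
  outer loop
   vertex 4.5 2.4 0.2
   vertex 3.9 4.0 1.1
   vertex 4.0 1.9 3.8
  endloop
 endfacet
 facet normal -0.595 0.773 -0.220
  outer loop
   vertex 1.6 2.6 2.4
   vertex 3.9 4.0 1.1
   vertex 0.3 1.4 1.7
  endloop
 endfacet
 facet normal -0.497 0.032 0.867
  outer loop
   vertex 1.6 2.6 2.4
   vertex 0.3 1.4 1.7
   vertex 4.0 1.9 3.8
  endloop
 endfacet
 facet normal -0.129 0.780 0.612
  outer loop
   vertex 1.6 2.6 2.4
   vertex 4.0 1.9 3.8
   vertex 3.9 4.0 1.1
  endloop
 endfacet
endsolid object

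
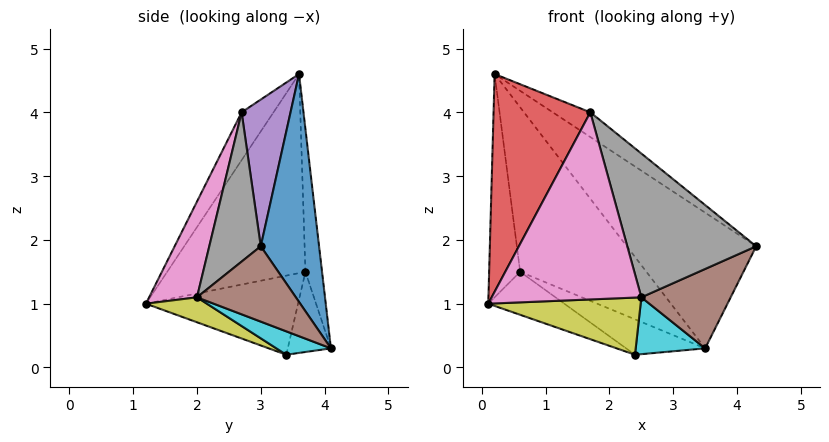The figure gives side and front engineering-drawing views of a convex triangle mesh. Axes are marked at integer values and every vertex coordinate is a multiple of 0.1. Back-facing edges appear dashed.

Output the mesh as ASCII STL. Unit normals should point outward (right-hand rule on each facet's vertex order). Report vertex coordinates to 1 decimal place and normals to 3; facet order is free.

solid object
 facet normal 0.379 0.840 0.388
  outer loop
   vertex 3.5 4.1 0.3
   vertex 0.2 3.6 4.6
   vertex 4.3 3.0 1.9
  endloop
 endfacet
 facet normal -0.969 0.217 -0.118
  outer loop
   vertex 0.6 3.7 1.5
   vertex 0.1 1.2 1.0
   vertex 0.2 3.6 4.6
  endloop
 endfacet
 facet normal -0.130 0.991 0.015
  outer loop
   vertex 0.6 3.7 1.5
   vertex 0.2 3.6 4.6
   vertex 3.5 4.1 0.3
  endloop
 endfacet
 facet normal -0.263 -0.799 0.540
  outer loop
   vertex 1.7 2.7 4.0
   vertex 0.2 3.6 4.6
   vertex 0.1 1.2 1.0
  endloop
 endfacet
 facet normal 0.542 0.416 0.730
  outer loop
   vertex 1.7 2.7 4.0
   vertex 4.3 3.0 1.9
   vertex 0.2 3.6 4.6
  endloop
 endfacet
 facet normal 0.571 -0.515 -0.640
  outer loop
   vertex 2.5 2.0 1.1
   vertex 3.5 4.1 0.3
   vertex 4.3 3.0 1.9
  endloop
 endfacet
 facet normal 0.290 -0.909 0.299
  outer loop
   vertex 2.5 2.0 1.1
   vertex 1.7 2.7 4.0
   vertex 0.1 1.2 1.0
  endloop
 endfacet
 facet normal 0.353 -0.883 0.310
  outer loop
   vertex 2.5 2.0 1.1
   vertex 4.3 3.0 1.9
   vertex 1.7 2.7 4.0
  endloop
 endfacet
 facet normal 0.207 -0.518 -0.830
  outer loop
   vertex 2.4 3.4 0.2
   vertex 2.5 2.0 1.1
   vertex 0.1 1.2 1.0
  endloop
 endfacet
 facet normal 0.378 -0.481 -0.791
  outer loop
   vertex 2.4 3.4 0.2
   vertex 3.5 4.1 0.3
   vertex 2.5 2.0 1.1
  endloop
 endfacet
 facet normal -0.535 0.267 -0.802
  outer loop
   vertex 2.4 3.4 0.2
   vertex 0.1 1.2 1.0
   vertex 0.6 3.7 1.5
  endloop
 endfacet
 facet normal -0.362 0.663 -0.655
  outer loop
   vertex 2.4 3.4 0.2
   vertex 0.6 3.7 1.5
   vertex 3.5 4.1 0.3
  endloop
 endfacet
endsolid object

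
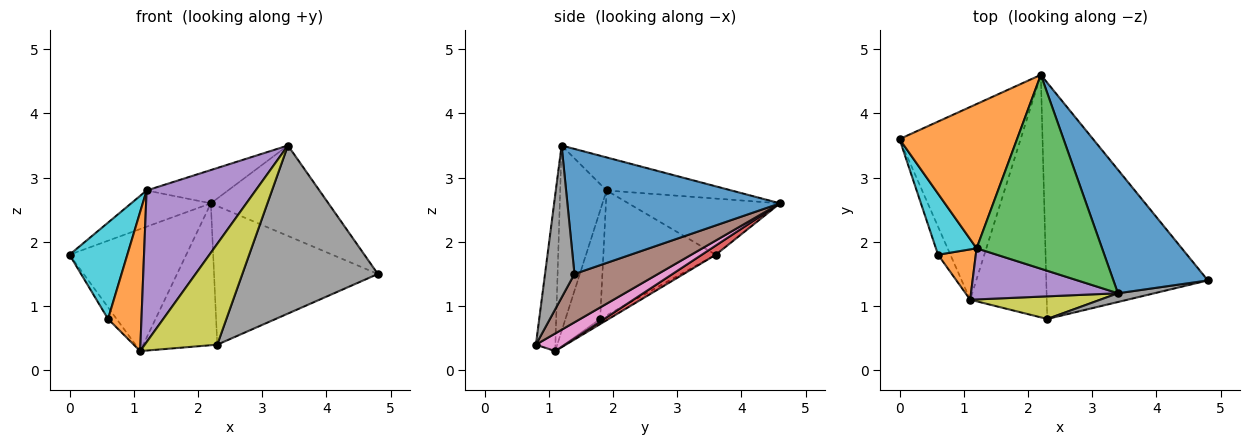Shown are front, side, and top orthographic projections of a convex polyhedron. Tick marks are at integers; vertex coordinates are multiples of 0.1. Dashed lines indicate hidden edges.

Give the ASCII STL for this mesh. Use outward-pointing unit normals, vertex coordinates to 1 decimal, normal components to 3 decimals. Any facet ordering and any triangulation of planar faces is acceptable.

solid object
 facet normal 0.730 0.404 0.551
  outer loop
   vertex 3.4 1.2 3.5
   vertex 4.8 1.4 1.5
   vertex 2.2 4.6 2.6
  endloop
 endfacet
 facet normal -0.420 0.221 0.880
  outer loop
   vertex 1.2 1.9 2.8
   vertex 2.2 4.6 2.6
   vertex 0.0 3.6 1.8
  endloop
 endfacet
 facet normal -0.251 0.164 0.954
  outer loop
   vertex 1.2 1.9 2.8
   vertex 3.4 1.2 3.5
   vertex 2.2 4.6 2.6
  endloop
 endfacet
 facet normal 0.064 0.534 -0.843
  outer loop
   vertex 1.1 1.1 0.3
   vertex 0.0 3.6 1.8
   vertex 2.2 4.6 2.6
  endloop
 endfacet
 facet normal -0.374 -0.879 0.296
  outer loop
   vertex 1.1 1.1 0.3
   vertex 3.4 1.2 3.5
   vertex 1.2 1.9 2.8
  endloop
 endfacet
 facet normal 0.250 0.490 -0.835
  outer loop
   vertex 2.3 0.8 0.4
   vertex 2.2 4.6 2.6
   vertex 4.8 1.4 1.5
  endloop
 endfacet
 facet normal 0.194 0.495 -0.847
  outer loop
   vertex 2.3 0.8 0.4
   vertex 1.1 1.1 0.3
   vertex 2.2 4.6 2.6
  endloop
 endfacet
 facet normal 0.212 -0.976 0.051
  outer loop
   vertex 2.3 0.8 0.4
   vertex 4.8 1.4 1.5
   vertex 3.4 1.2 3.5
  endloop
 endfacet
 facet normal -0.254 -0.944 0.212
  outer loop
   vertex 2.3 0.8 0.4
   vertex 3.4 1.2 3.5
   vertex 1.1 1.1 0.3
  endloop
 endfacet
 facet normal -0.854 -0.439 0.278
  outer loop
   vertex 0.6 1.8 0.8
   vertex 1.2 1.9 2.8
   vertex 0.0 3.6 1.8
  endloop
 endfacet
 facet normal -0.359 0.359 -0.862
  outer loop
   vertex 0.6 1.8 0.8
   vertex 0.0 3.6 1.8
   vertex 1.1 1.1 0.3
  endloop
 endfacet
 facet normal -0.699 -0.673 0.243
  outer loop
   vertex 0.6 1.8 0.8
   vertex 1.1 1.1 0.3
   vertex 1.2 1.9 2.8
  endloop
 endfacet
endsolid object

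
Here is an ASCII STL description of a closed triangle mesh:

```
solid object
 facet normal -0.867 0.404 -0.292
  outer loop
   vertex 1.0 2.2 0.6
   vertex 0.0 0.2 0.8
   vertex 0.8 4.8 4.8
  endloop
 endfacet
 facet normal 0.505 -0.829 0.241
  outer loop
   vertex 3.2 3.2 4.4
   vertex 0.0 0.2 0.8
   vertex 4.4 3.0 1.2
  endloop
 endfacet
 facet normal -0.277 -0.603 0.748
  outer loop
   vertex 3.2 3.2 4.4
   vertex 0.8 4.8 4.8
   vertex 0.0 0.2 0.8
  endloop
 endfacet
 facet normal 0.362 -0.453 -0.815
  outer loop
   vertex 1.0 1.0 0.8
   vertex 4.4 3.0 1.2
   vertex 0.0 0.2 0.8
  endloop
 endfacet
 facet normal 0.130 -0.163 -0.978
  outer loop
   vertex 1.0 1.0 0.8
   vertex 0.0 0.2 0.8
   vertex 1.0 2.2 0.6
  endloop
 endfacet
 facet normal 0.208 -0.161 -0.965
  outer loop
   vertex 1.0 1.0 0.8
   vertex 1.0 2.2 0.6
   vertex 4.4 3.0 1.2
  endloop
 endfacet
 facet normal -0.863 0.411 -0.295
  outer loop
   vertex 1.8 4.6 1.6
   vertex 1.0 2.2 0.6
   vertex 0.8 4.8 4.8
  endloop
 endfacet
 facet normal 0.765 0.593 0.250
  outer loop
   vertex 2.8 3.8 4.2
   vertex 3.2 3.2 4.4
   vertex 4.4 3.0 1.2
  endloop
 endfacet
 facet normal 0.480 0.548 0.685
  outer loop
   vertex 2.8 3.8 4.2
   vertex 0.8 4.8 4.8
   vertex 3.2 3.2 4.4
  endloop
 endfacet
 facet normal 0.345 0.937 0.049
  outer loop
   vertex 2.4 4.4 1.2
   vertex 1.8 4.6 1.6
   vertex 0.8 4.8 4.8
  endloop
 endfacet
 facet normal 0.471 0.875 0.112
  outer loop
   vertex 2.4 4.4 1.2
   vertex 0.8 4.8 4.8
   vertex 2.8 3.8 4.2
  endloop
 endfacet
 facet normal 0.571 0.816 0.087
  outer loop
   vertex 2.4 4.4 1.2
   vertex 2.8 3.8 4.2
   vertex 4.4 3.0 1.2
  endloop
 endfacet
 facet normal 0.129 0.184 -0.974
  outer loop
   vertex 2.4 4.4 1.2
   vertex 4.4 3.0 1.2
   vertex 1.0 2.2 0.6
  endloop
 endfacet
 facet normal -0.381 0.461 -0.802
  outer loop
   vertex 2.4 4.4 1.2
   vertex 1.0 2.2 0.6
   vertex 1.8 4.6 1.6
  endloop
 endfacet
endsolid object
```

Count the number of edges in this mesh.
21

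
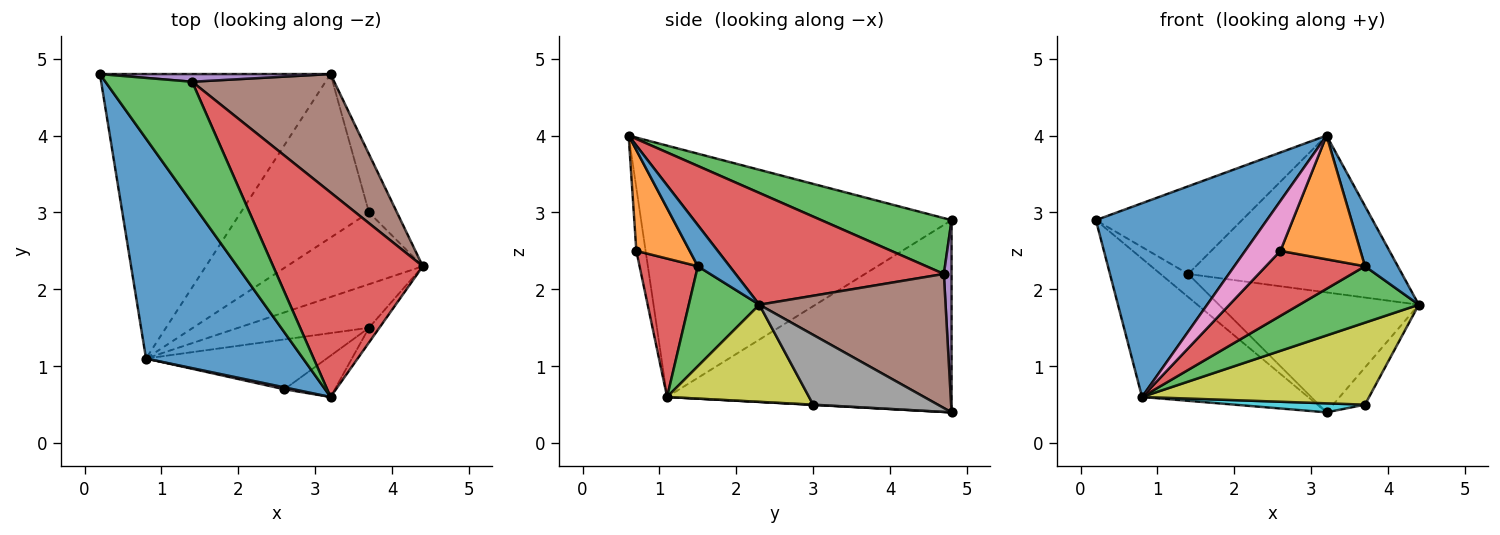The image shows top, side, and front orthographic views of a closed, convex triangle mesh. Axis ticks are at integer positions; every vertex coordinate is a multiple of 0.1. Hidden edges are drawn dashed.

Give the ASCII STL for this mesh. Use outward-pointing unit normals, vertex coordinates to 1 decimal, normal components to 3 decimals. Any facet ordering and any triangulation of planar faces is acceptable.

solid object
 facet normal -0.768 -0.423 0.480
  outer loop
   vertex 0.8 1.1 0.6
   vertex 3.2 0.6 4.0
   vertex 0.2 4.8 2.9
  endloop
 endfacet
 facet normal -0.600 0.350 -0.720
  outer loop
   vertex 0.8 1.1 0.6
   vertex 0.2 4.8 2.9
   vertex 3.2 4.8 0.4
  endloop
 endfacet
 facet normal 0.463 0.519 0.719
  outer loop
   vertex 1.4 4.7 2.2
   vertex 0.2 4.8 2.9
   vertex 3.2 0.6 4.0
  endloop
 endfacet
 facet normal 0.510 0.524 0.683
  outer loop
   vertex 1.4 4.7 2.2
   vertex 3.2 0.6 4.0
   vertex 4.4 2.3 1.8
  endloop
 endfacet
 facet normal 0.255 0.917 0.306
  outer loop
   vertex 1.4 4.7 2.2
   vertex 3.2 4.8 0.4
   vertex 0.2 4.8 2.9
  endloop
 endfacet
 facet normal 0.553 0.593 0.586
  outer loop
   vertex 1.4 4.7 2.2
   vertex 4.4 2.3 1.8
   vertex 3.2 4.8 0.4
  endloop
 endfacet
 facet normal -0.254 -0.966 0.037
  outer loop
   vertex 2.6 0.7 2.5
   vertex 3.2 0.6 4.0
   vertex 0.8 1.1 0.6
  endloop
 endfacet
 facet normal 0.903 0.231 -0.362
  outer loop
   vertex 3.7 3.0 0.5
   vertex 3.2 4.8 0.4
   vertex 4.4 2.3 1.8
  endloop
 endfacet
 facet normal 0.426 -0.681 -0.596
  outer loop
   vertex 3.7 3.0 0.5
   vertex 4.4 2.3 1.8
   vertex 0.8 1.1 0.6
  endloop
 endfacet
 facet normal 0.002 -0.055 -0.998
  outer loop
   vertex 3.7 3.0 0.5
   vertex 0.8 1.1 0.6
   vertex 3.2 4.8 0.4
  endloop
 endfacet
 facet normal 0.685 -0.708 -0.173
  outer loop
   vertex 3.7 1.5 2.3
   vertex 4.4 2.3 1.8
   vertex 3.2 0.6 4.0
  endloop
 endfacet
 facet normal 0.535 -0.802 -0.267
  outer loop
   vertex 3.7 1.5 2.3
   vertex 3.2 0.6 4.0
   vertex 2.6 0.7 2.5
  endloop
 endfacet
 facet normal 0.424 -0.717 -0.554
  outer loop
   vertex 3.7 1.5 2.3
   vertex 0.8 1.1 0.6
   vertex 4.4 2.3 1.8
  endloop
 endfacet
 facet normal 0.423 -0.719 -0.552
  outer loop
   vertex 3.7 1.5 2.3
   vertex 2.6 0.7 2.5
   vertex 0.8 1.1 0.6
  endloop
 endfacet
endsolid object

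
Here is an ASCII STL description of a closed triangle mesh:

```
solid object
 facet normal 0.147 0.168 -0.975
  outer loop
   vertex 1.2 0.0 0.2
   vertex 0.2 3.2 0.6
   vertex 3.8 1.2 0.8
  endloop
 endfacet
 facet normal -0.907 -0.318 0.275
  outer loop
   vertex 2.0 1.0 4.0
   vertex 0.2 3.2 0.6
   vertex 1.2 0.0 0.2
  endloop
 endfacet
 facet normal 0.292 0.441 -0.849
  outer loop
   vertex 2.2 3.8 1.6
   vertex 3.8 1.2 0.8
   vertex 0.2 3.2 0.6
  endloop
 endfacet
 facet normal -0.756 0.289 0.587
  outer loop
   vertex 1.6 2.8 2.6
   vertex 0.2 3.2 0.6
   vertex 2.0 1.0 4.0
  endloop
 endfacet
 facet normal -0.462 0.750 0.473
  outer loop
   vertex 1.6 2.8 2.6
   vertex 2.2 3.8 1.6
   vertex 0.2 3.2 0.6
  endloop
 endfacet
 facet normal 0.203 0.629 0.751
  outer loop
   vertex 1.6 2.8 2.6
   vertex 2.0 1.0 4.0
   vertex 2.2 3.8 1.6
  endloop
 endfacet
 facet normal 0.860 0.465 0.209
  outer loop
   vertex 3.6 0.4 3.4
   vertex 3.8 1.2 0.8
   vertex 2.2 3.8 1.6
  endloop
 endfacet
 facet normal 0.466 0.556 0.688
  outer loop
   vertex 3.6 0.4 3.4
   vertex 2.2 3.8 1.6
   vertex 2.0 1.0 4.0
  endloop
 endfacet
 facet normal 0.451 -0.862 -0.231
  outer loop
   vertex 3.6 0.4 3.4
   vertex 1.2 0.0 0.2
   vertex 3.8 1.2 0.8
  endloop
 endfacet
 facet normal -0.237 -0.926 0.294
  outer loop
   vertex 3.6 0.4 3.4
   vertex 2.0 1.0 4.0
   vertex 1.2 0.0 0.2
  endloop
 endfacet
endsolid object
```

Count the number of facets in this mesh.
10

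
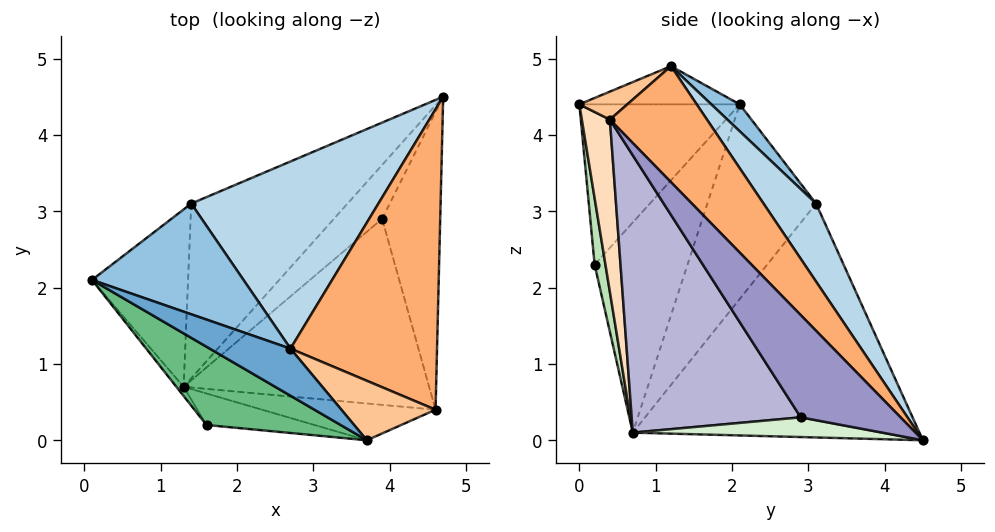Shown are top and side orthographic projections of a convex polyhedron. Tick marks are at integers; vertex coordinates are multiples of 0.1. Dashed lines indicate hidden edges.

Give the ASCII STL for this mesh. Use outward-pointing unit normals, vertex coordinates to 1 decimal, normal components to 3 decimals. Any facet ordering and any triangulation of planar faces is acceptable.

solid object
 facet normal -0.345 -0.591 0.729
  outer loop
   vertex 2.7 1.2 4.9
   vertex 0.1 2.1 4.4
   vertex 3.7 0.0 4.4
  endloop
 endfacet
 facet normal 0.121 0.725 0.678
  outer loop
   vertex 1.4 3.1 3.1
   vertex 0.1 2.1 4.4
   vertex 2.7 1.2 4.9
  endloop
 endfacet
 facet normal 0.254 0.751 0.609
  outer loop
   vertex 1.4 3.1 3.1
   vertex 2.7 1.2 4.9
   vertex 4.7 4.5 0.0
  endloop
 endfacet
 facet normal -0.772 0.508 -0.381
  outer loop
   vertex 1.4 3.1 3.1
   vertex 1.3 0.7 0.1
   vertex 0.1 2.1 4.4
  endloop
 endfacet
 facet normal -0.672 0.589 -0.449
  outer loop
   vertex 1.4 3.1 3.1
   vertex 4.7 4.5 0.0
   vertex 1.3 0.7 0.1
  endloop
 endfacet
 facet normal 0.487 0.619 0.616
  outer loop
   vertex 4.6 0.4 4.2
   vertex 4.7 4.5 0.0
   vertex 2.7 1.2 4.9
  endloop
 endfacet
 facet normal 0.281 -0.160 0.946
  outer loop
   vertex 4.6 0.4 4.2
   vertex 2.7 1.2 4.9
   vertex 3.7 0.0 4.4
  endloop
 endfacet
 facet normal 0.323 -0.889 -0.325
  outer loop
   vertex 4.6 0.4 4.2
   vertex 3.7 0.0 4.4
   vertex 1.3 0.7 0.1
  endloop
 endfacet
 facet normal -0.464 -0.796 0.388
  outer loop
   vertex 1.6 0.2 2.3
   vertex 3.7 0.0 4.4
   vertex 0.1 2.1 4.4
  endloop
 endfacet
 facet normal -0.799 -0.601 -0.028
  outer loop
   vertex 1.6 0.2 2.3
   vertex 0.1 2.1 4.4
   vertex 1.3 0.7 0.1
  endloop
 endfacet
 facet normal 0.147 -0.960 -0.238
  outer loop
   vertex 1.6 0.2 2.3
   vertex 1.3 0.7 0.1
   vertex 3.7 0.0 4.4
  endloop
 endfacet
 facet normal 0.355 -0.341 -0.870
  outer loop
   vertex 3.9 2.9 0.3
   vertex 1.3 0.7 0.1
   vertex 4.7 4.5 0.0
  endloop
 endfacet
 facet normal 0.769 -0.466 -0.437
  outer loop
   vertex 3.9 2.9 0.3
   vertex 4.7 4.5 0.0
   vertex 4.6 0.4 4.2
  endloop
 endfacet
 facet normal 0.578 -0.636 -0.511
  outer loop
   vertex 3.9 2.9 0.3
   vertex 4.6 0.4 4.2
   vertex 1.3 0.7 0.1
  endloop
 endfacet
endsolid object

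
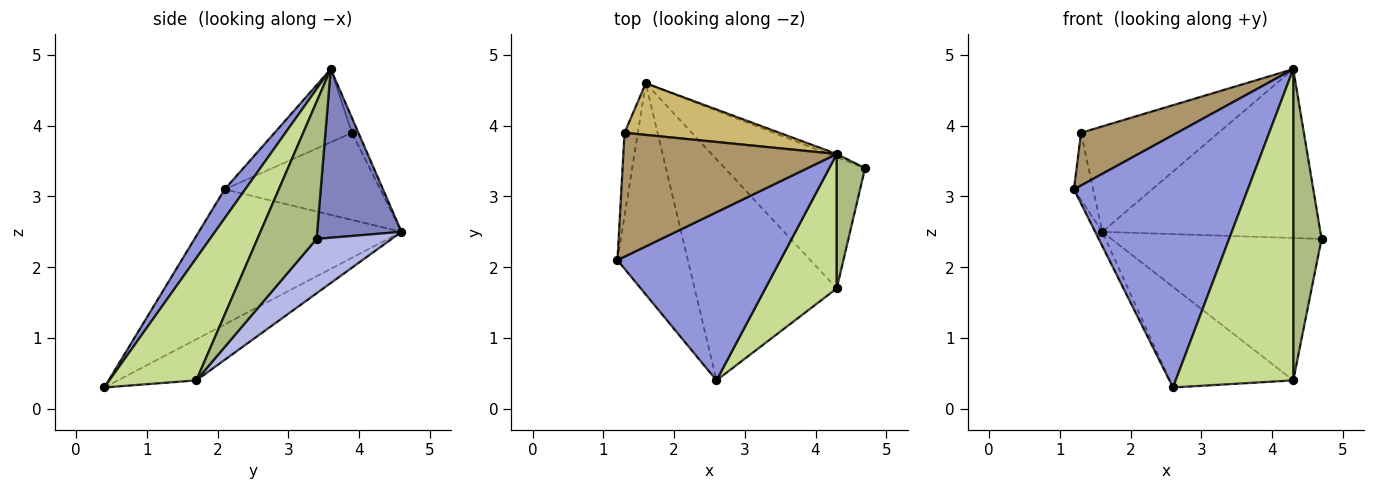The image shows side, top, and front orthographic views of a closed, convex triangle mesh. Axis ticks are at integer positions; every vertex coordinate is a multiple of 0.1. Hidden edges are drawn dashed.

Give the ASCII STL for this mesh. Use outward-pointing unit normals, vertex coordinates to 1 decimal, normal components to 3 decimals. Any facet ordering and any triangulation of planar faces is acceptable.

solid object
 facet normal -0.886 0.031 -0.462
  outer loop
   vertex 2.6 0.4 0.3
   vertex 1.2 2.1 3.1
   vertex 1.6 4.6 2.5
  endloop
 endfacet
 facet normal 0.360 0.933 -0.018
  outer loop
   vertex 4.3 3.6 4.8
   vertex 4.7 3.4 2.4
   vertex 1.6 4.6 2.5
  endloop
 endfacet
 facet normal 0.098 -0.828 0.552
  outer loop
   vertex 4.3 3.6 4.8
   vertex 1.2 2.1 3.1
   vertex 2.6 0.4 0.3
  endloop
 endfacet
 facet normal 0.254 0.711 -0.655
  outer loop
   vertex 4.3 1.7 0.4
   vertex 1.6 4.6 2.5
   vertex 4.7 3.4 2.4
  endloop
 endfacet
 facet normal -0.254 0.400 -0.880
  outer loop
   vertex 4.3 1.7 0.4
   vertex 2.6 0.4 0.3
   vertex 1.6 4.6 2.5
  endloop
 endfacet
 facet normal 0.887 -0.424 0.183
  outer loop
   vertex 4.3 1.7 0.4
   vertex 4.7 3.4 2.4
   vertex 4.3 3.6 4.8
  endloop
 endfacet
 facet normal 0.562 -0.760 0.328
  outer loop
   vertex 4.3 1.7 0.4
   vertex 4.3 3.6 4.8
   vertex 2.6 0.4 0.3
  endloop
 endfacet
 facet normal -0.981 0.121 -0.150
  outer loop
   vertex 1.3 3.9 3.9
   vertex 1.6 4.6 2.5
   vertex 1.2 2.1 3.1
  endloop
 endfacet
 facet normal -0.301 -0.373 0.878
  outer loop
   vertex 1.3 3.9 3.9
   vertex 1.2 2.1 3.1
   vertex 4.3 3.6 4.8
  endloop
 endfacet
 facet normal -0.042 0.897 0.440
  outer loop
   vertex 1.3 3.9 3.9
   vertex 4.3 3.6 4.8
   vertex 1.6 4.6 2.5
  endloop
 endfacet
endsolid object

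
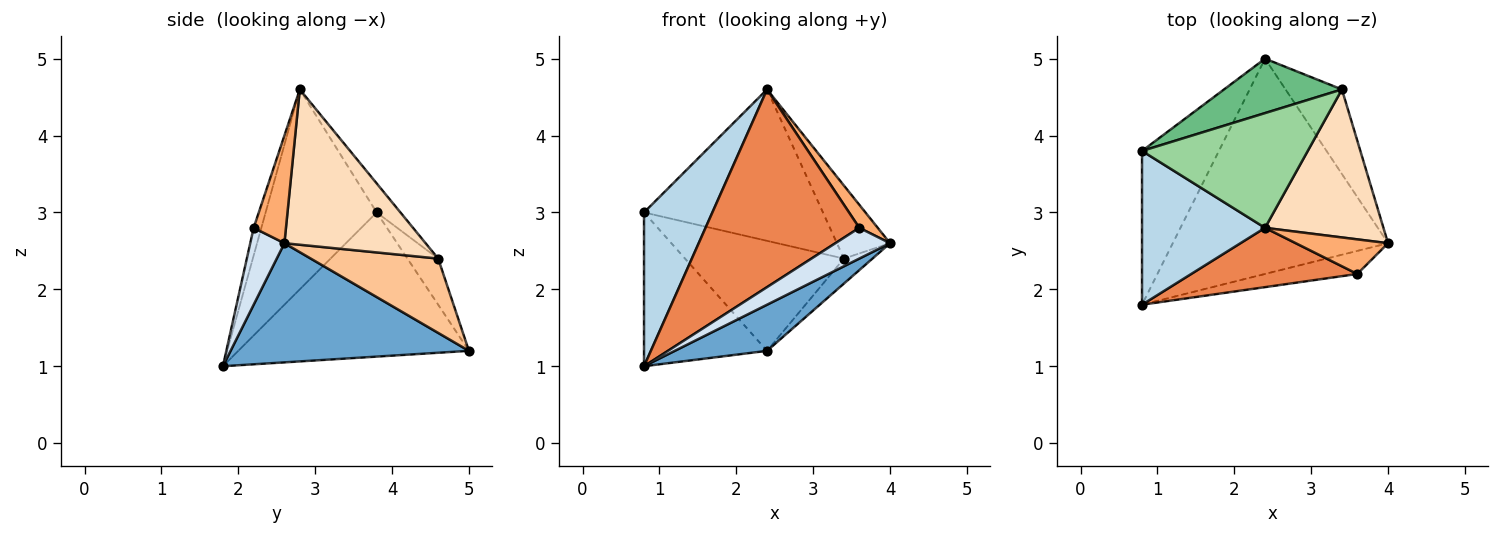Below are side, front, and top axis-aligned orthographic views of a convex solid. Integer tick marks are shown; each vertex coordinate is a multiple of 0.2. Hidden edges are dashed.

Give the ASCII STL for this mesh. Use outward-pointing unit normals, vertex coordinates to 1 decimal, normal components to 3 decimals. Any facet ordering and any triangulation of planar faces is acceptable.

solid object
 facet normal 0.476 -0.184 -0.860
  outer loop
   vertex 2.4 5.0 1.2
   vertex 4.0 2.6 2.6
   vertex 0.8 1.8 1.0
  endloop
 endfacet
 facet normal -0.798 0.426 -0.426
  outer loop
   vertex 0.8 3.8 3.0
   vertex 2.4 5.0 1.2
   vertex 0.8 1.8 1.0
  endloop
 endfacet
 facet normal -0.754 -0.464 0.464
  outer loop
   vertex 0.8 3.8 3.0
   vertex 0.8 1.8 1.0
   vertex 2.4 2.8 4.6
  endloop
 endfacet
 facet normal 0.447 -0.716 -0.537
  outer loop
   vertex 3.6 2.2 2.8
   vertex 0.8 1.8 1.0
   vertex 4.0 2.6 2.6
  endloop
 endfacet
 facet normal -0.048 -0.957 0.287
  outer loop
   vertex 3.6 2.2 2.8
   vertex 2.4 2.8 4.6
   vertex 0.8 1.8 1.0
  endloop
 endfacet
 facet normal 0.697 -0.398 0.597
  outer loop
   vertex 3.6 2.2 2.8
   vertex 4.0 2.6 2.6
   vertex 2.4 2.8 4.6
  endloop
 endfacet
 facet normal 0.784 0.176 -0.595
  outer loop
   vertex 3.4 4.6 2.4
   vertex 4.0 2.6 2.6
   vertex 2.4 5.0 1.2
  endloop
 endfacet
 facet normal 0.762 0.287 0.581
  outer loop
   vertex 3.4 4.6 2.4
   vertex 2.4 2.8 4.6
   vertex 4.0 2.6 2.6
  endloop
 endfacet
 facet normal -0.171 0.883 0.437
  outer loop
   vertex 3.4 4.6 2.4
   vertex 2.4 5.0 1.2
   vertex 0.8 3.8 3.0
  endloop
 endfacet
 facet normal -0.105 0.793 0.601
  outer loop
   vertex 3.4 4.6 2.4
   vertex 0.8 3.8 3.0
   vertex 2.4 2.8 4.6
  endloop
 endfacet
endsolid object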